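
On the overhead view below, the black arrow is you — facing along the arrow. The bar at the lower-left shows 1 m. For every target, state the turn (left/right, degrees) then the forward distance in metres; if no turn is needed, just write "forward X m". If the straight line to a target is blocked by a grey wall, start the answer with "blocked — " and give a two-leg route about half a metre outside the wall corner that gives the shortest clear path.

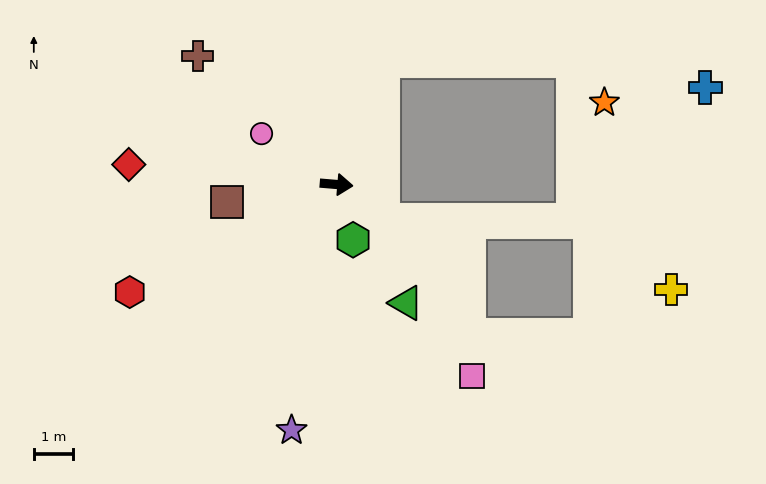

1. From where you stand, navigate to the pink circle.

turn left 151°, forward 2.3 m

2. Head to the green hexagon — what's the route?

turn right 69°, forward 1.5 m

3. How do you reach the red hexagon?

turn right 148°, forward 6.0 m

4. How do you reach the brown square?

turn right 166°, forward 2.9 m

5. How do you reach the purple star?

turn right 96°, forward 6.4 m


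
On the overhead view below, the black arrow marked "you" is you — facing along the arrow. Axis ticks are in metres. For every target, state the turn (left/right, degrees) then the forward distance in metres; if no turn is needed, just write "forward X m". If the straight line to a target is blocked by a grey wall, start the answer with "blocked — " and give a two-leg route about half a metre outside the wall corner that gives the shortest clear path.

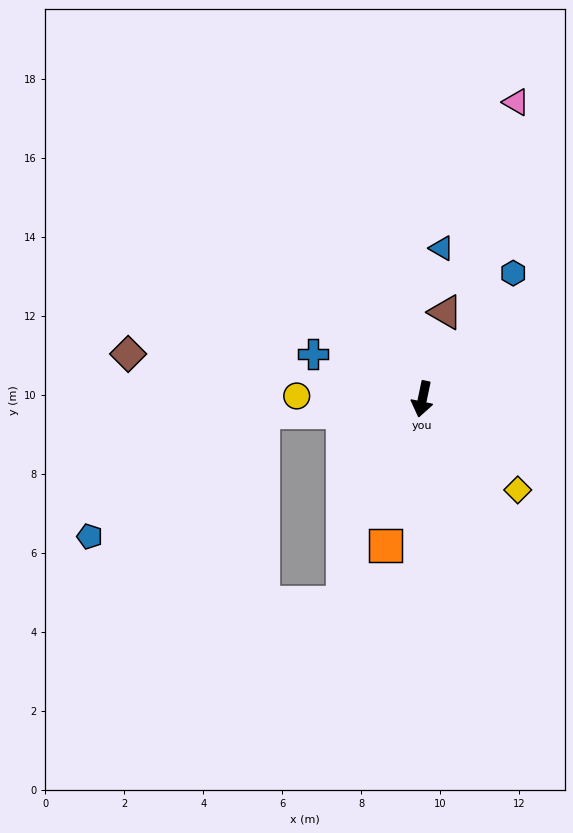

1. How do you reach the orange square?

turn right 2°, forward 3.8 m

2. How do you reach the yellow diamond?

turn left 58°, forward 3.3 m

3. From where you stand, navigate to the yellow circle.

turn right 80°, forward 3.2 m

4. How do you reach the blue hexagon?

turn left 156°, forward 3.9 m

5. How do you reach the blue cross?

turn right 101°, forward 3.0 m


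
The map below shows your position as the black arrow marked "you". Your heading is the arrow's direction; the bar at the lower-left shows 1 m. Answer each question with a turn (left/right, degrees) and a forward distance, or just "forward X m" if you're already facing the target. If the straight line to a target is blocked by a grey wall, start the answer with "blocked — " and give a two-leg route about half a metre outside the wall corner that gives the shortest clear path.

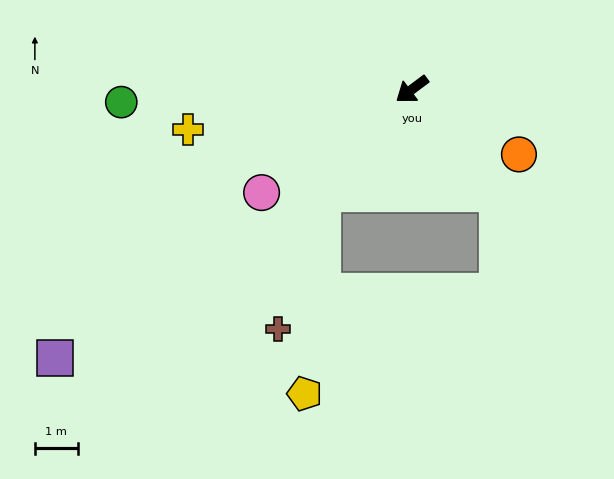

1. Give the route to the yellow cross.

turn right 27°, forward 5.3 m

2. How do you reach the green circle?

turn right 34°, forward 6.8 m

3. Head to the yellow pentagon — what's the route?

blocked — turn left 13°, forward 3.2 m, then turn left 35°, forward 4.7 m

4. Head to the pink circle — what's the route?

turn right 2°, forward 4.2 m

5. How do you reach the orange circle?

turn left 112°, forward 2.9 m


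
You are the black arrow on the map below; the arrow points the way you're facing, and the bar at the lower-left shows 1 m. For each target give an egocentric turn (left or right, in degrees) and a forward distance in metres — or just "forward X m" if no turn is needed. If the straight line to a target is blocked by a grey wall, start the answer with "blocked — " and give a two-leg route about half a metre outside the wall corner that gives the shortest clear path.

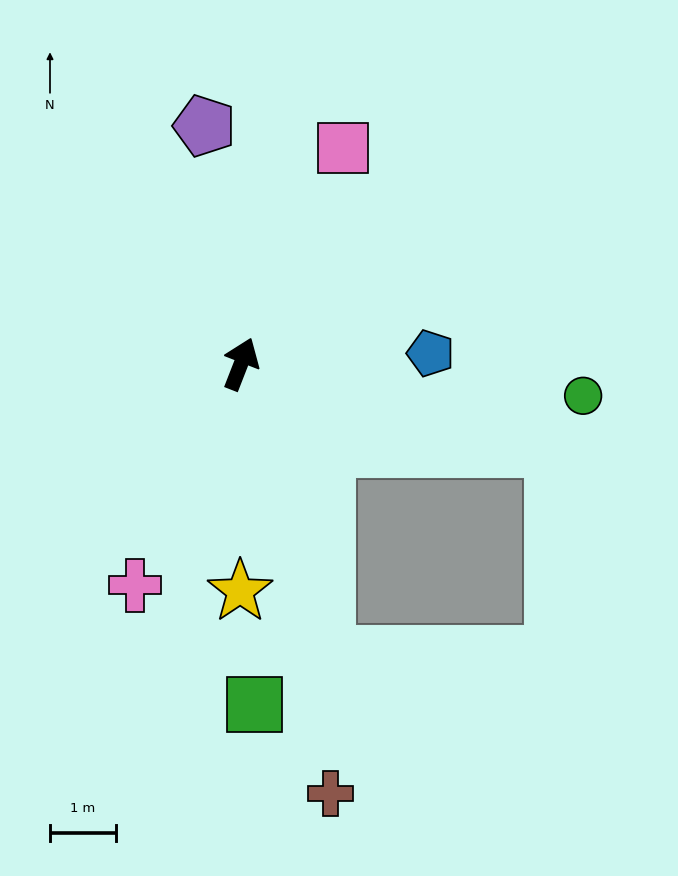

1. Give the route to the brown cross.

turn right 147°, forward 6.7 m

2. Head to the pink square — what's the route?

turn right 4°, forward 3.6 m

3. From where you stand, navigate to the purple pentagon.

turn left 30°, forward 3.7 m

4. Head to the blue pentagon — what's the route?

turn right 66°, forward 2.9 m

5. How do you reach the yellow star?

turn right 159°, forward 3.4 m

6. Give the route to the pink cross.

turn left 176°, forward 3.7 m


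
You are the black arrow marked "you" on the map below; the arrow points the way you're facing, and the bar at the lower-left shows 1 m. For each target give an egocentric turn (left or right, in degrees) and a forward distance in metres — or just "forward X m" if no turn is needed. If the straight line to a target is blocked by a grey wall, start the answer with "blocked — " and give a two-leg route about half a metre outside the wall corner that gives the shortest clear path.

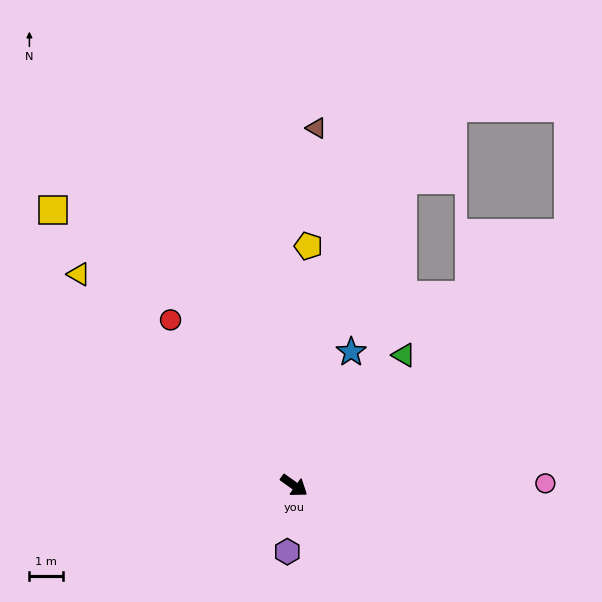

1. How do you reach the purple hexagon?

turn right 60°, forward 2.0 m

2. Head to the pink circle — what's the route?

turn left 36°, forward 7.4 m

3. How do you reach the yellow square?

turn left 167°, forward 10.8 m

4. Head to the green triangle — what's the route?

turn left 85°, forward 5.0 m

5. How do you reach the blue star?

turn left 102°, forward 4.3 m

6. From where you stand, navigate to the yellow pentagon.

turn left 122°, forward 7.1 m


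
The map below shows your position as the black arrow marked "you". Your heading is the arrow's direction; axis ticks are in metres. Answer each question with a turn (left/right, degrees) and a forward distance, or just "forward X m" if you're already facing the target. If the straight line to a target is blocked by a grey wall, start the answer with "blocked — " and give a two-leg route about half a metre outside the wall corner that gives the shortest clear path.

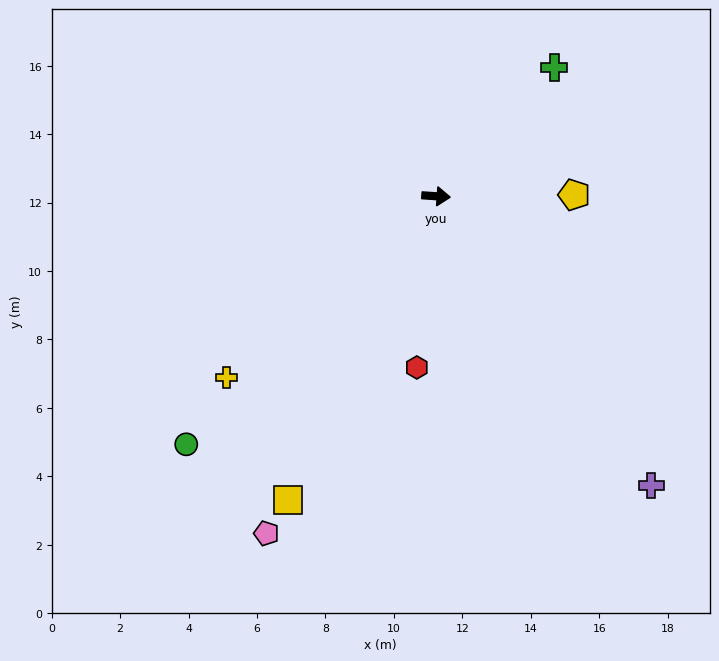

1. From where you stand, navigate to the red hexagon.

turn right 93°, forward 5.0 m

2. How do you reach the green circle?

turn right 131°, forward 10.3 m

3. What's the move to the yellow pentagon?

turn left 4°, forward 4.0 m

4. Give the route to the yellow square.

turn right 112°, forward 9.9 m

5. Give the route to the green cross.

turn left 51°, forward 5.1 m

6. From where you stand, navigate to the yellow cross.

turn right 135°, forward 8.1 m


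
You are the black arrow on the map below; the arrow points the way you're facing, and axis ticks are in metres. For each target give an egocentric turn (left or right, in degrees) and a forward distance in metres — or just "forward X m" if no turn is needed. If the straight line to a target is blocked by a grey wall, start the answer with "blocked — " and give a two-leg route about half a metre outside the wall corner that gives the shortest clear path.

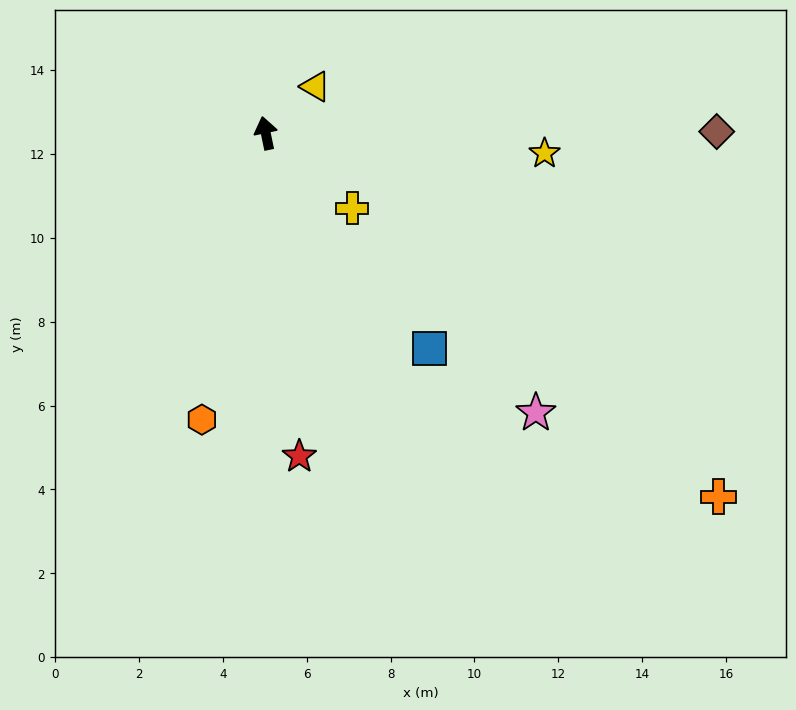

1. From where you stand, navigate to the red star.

turn left 174°, forward 7.8 m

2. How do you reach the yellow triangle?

turn right 59°, forward 1.6 m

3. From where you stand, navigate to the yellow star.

turn right 106°, forward 6.7 m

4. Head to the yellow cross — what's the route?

turn right 143°, forward 2.7 m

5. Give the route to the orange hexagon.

turn left 156°, forward 7.0 m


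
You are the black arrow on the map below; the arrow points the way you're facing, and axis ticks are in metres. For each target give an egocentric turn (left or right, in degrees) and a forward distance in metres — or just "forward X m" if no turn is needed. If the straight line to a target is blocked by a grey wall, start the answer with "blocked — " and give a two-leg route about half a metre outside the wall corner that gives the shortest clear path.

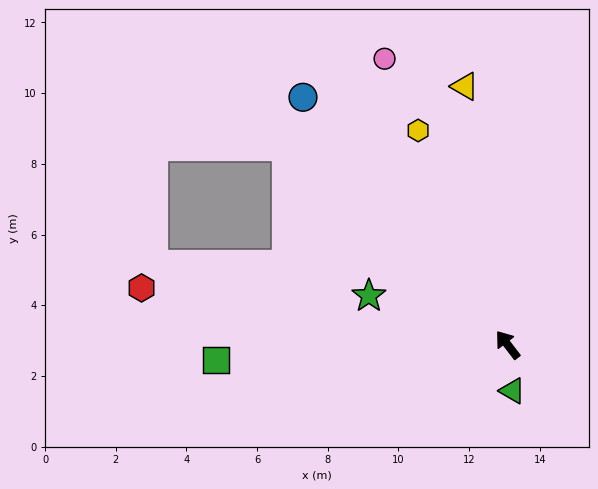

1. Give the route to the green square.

turn left 55°, forward 8.3 m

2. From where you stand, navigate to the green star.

turn left 33°, forward 4.2 m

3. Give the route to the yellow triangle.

turn right 28°, forward 7.4 m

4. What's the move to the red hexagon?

turn left 44°, forward 10.5 m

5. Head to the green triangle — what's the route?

turn left 148°, forward 1.3 m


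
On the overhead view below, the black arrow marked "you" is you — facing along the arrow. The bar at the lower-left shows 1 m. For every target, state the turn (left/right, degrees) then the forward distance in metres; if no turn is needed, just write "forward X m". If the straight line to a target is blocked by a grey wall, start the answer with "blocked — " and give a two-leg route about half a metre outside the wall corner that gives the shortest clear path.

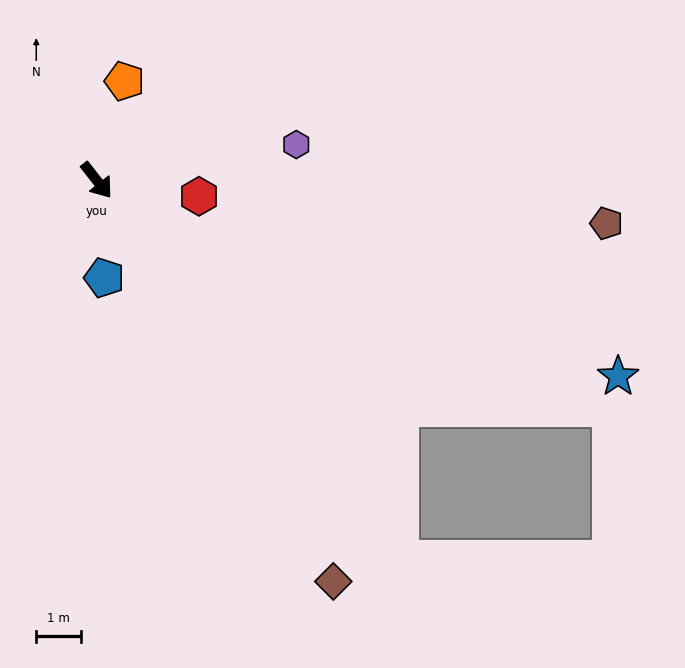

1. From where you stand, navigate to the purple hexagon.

turn left 62°, forward 4.5 m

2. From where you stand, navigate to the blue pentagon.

turn right 34°, forward 2.2 m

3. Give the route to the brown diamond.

turn right 7°, forward 10.4 m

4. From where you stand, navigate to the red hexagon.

turn left 43°, forward 2.3 m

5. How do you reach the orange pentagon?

turn left 126°, forward 2.3 m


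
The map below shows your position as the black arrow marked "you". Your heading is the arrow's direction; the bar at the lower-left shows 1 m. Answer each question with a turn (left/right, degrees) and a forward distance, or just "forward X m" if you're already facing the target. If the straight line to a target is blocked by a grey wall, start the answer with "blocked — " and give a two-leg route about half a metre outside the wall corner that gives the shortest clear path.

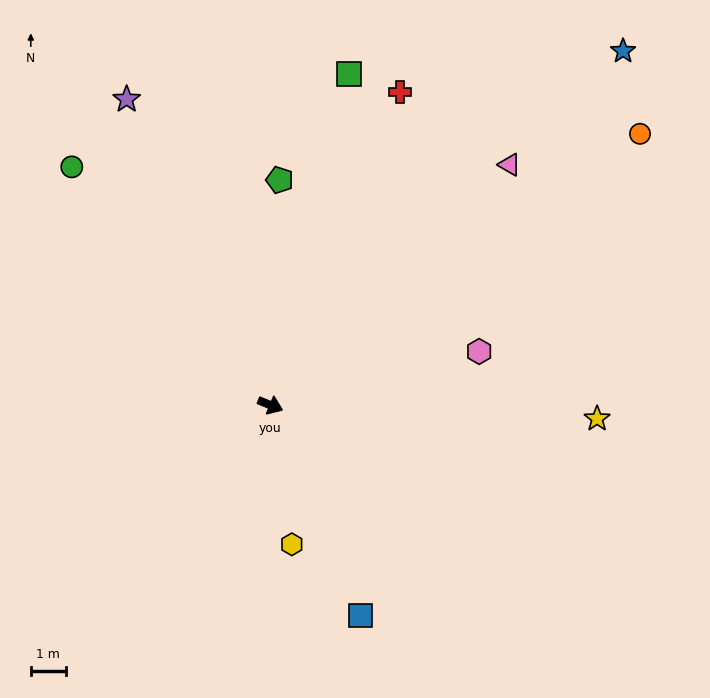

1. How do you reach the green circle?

turn left 152°, forward 8.9 m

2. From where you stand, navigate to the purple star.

turn left 138°, forward 9.7 m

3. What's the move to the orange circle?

turn left 59°, forward 13.2 m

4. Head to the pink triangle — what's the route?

turn left 68°, forward 9.7 m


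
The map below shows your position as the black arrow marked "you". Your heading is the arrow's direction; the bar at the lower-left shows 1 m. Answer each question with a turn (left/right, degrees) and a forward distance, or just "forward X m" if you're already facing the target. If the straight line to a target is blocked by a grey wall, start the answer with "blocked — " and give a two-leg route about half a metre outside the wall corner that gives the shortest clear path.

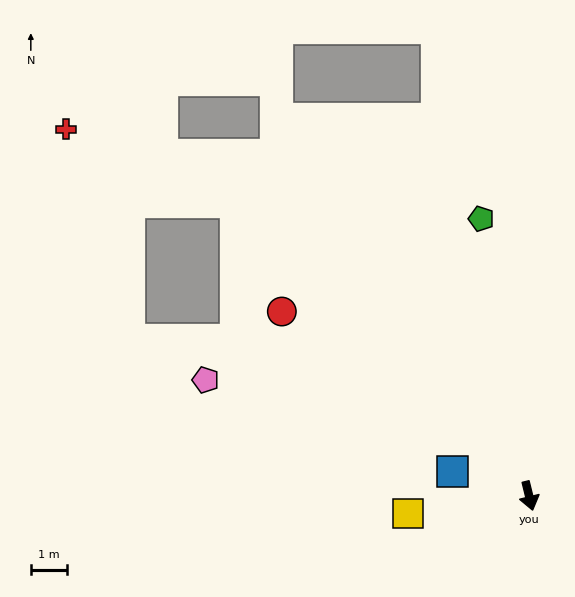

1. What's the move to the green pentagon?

turn left 176°, forward 7.7 m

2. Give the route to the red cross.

blocked — turn right 149°, forward 11.4 m, then turn left 22°, forward 5.1 m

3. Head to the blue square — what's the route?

turn right 121°, forward 2.2 m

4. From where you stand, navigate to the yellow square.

turn right 95°, forward 3.4 m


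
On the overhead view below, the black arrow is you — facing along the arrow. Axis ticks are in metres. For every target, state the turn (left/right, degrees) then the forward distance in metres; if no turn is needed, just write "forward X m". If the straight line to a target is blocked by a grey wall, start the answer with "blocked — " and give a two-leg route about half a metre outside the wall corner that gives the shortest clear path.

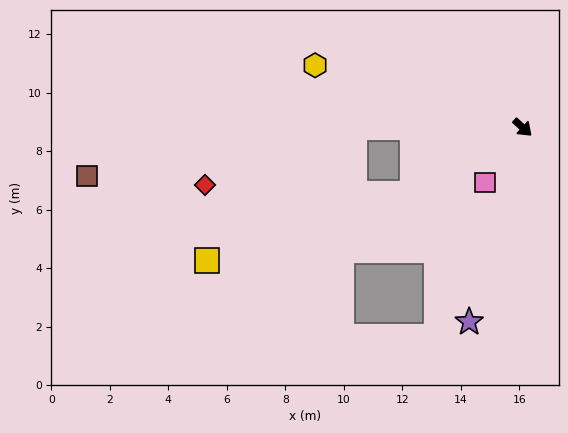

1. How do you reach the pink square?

turn right 82°, forward 2.3 m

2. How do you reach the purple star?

turn right 63°, forward 6.9 m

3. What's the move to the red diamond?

blocked — turn right 137°, forward 5.7 m, then turn left 21°, forward 5.5 m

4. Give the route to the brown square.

blocked — turn right 137°, forward 5.7 m, then turn left 10°, forward 9.3 m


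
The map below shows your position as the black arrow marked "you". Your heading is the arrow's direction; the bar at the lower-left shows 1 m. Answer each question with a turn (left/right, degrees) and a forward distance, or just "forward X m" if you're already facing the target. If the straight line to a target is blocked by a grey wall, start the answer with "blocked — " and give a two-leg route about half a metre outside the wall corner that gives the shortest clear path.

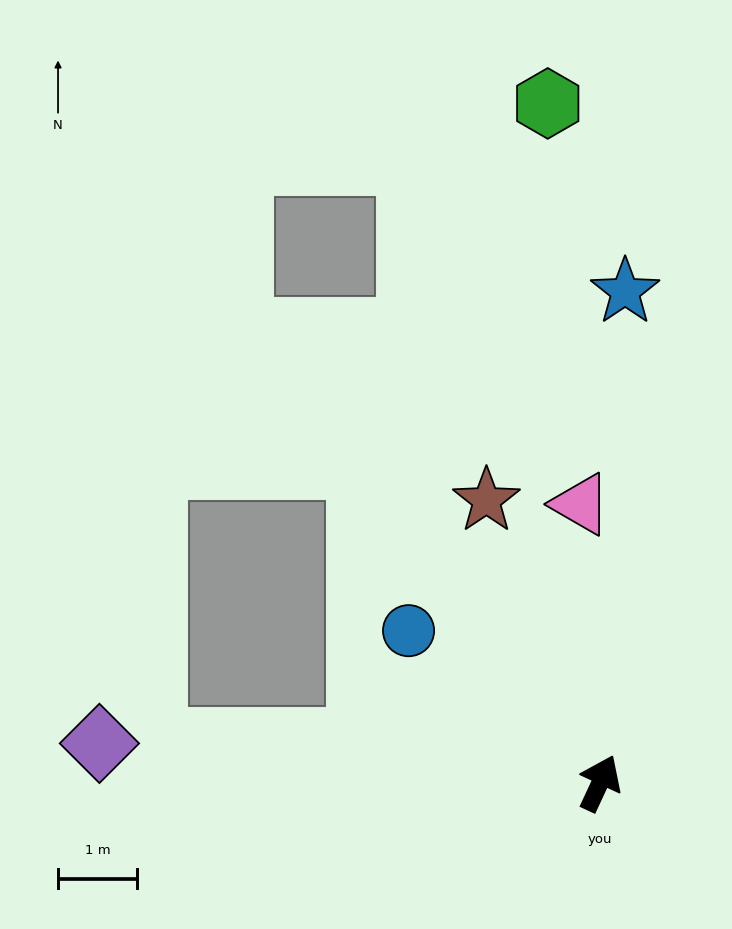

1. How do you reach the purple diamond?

turn left 110°, forward 6.4 m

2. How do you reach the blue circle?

turn left 76°, forward 3.1 m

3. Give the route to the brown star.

turn left 47°, forward 3.9 m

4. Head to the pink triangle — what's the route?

turn left 29°, forward 3.5 m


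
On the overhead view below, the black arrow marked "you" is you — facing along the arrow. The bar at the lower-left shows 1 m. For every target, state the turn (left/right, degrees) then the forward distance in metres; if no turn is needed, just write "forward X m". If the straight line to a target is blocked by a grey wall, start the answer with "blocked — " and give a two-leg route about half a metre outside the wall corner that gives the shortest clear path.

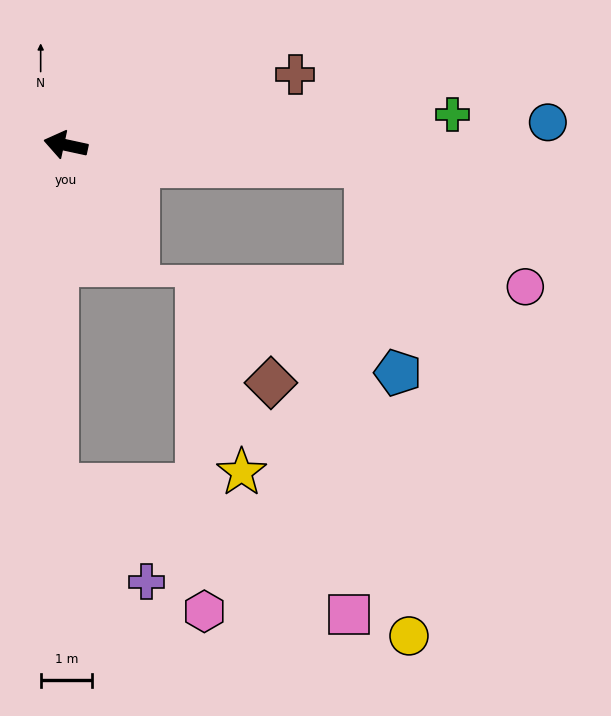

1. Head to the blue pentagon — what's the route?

blocked — turn right 172°, forward 5.8 m, then turn right 77°, forward 4.1 m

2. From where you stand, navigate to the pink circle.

blocked — turn right 172°, forward 5.8 m, then turn right 33°, forward 3.9 m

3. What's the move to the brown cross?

turn right 151°, forward 4.6 m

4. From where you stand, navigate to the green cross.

turn right 163°, forward 7.5 m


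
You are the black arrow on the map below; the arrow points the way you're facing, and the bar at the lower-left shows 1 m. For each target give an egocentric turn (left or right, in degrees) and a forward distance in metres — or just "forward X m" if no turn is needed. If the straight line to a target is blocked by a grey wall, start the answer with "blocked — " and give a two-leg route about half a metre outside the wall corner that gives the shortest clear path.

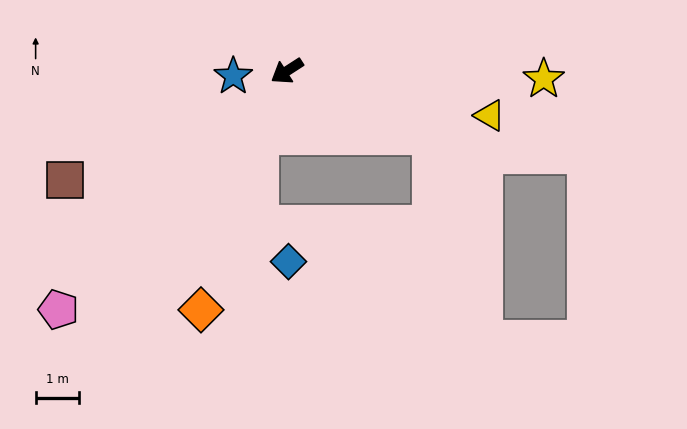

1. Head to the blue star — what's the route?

turn right 27°, forward 1.2 m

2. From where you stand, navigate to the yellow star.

turn left 145°, forward 5.9 m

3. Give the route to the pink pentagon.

turn left 13°, forward 7.6 m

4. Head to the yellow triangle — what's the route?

turn left 135°, forward 4.8 m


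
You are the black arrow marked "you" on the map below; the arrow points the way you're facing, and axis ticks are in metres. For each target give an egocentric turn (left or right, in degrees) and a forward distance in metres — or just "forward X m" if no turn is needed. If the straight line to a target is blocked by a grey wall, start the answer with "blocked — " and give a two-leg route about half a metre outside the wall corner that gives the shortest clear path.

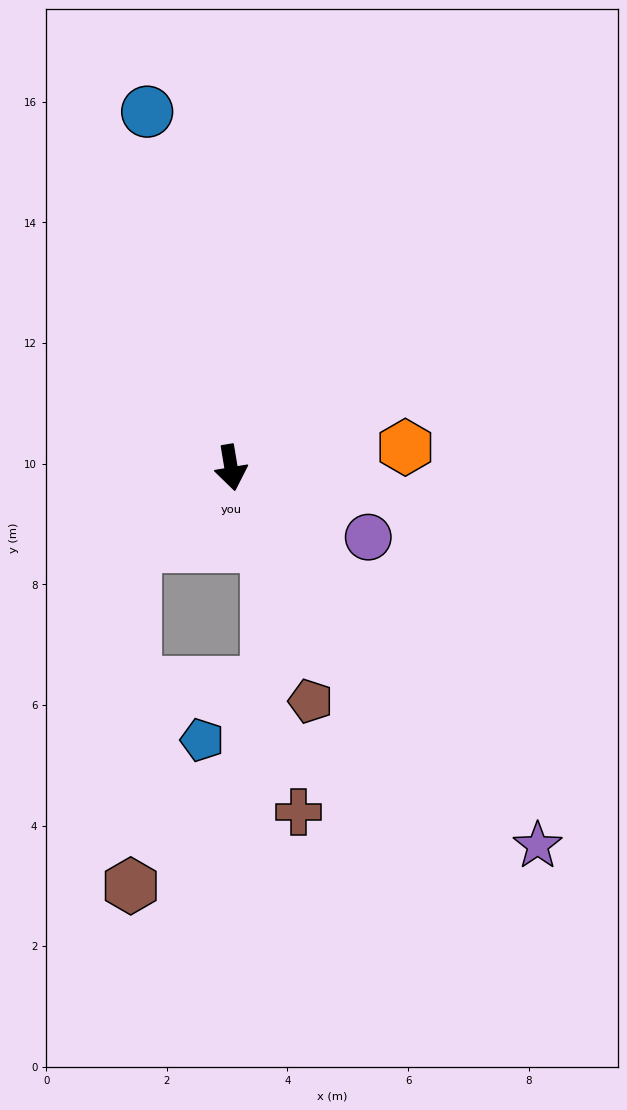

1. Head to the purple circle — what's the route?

turn left 54°, forward 2.6 m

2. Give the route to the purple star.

turn left 30°, forward 8.1 m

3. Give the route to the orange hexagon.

turn left 87°, forward 2.9 m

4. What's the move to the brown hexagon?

blocked — turn right 60°, forward 2.1 m, then turn left 50°, forward 5.6 m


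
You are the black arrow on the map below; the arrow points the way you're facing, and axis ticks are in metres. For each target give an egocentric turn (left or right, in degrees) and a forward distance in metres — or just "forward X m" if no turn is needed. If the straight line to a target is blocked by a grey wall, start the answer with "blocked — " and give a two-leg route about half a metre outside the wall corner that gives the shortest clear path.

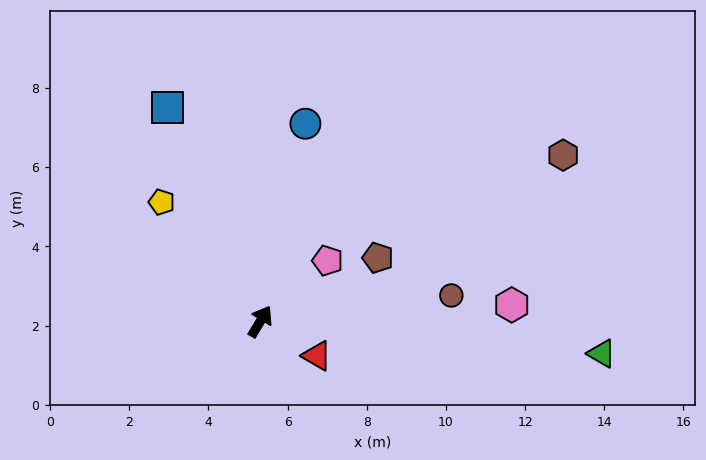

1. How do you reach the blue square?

turn left 55°, forward 5.9 m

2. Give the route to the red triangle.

turn right 90°, forward 1.7 m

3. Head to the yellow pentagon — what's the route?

turn left 71°, forward 3.9 m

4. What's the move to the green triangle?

turn right 64°, forward 8.7 m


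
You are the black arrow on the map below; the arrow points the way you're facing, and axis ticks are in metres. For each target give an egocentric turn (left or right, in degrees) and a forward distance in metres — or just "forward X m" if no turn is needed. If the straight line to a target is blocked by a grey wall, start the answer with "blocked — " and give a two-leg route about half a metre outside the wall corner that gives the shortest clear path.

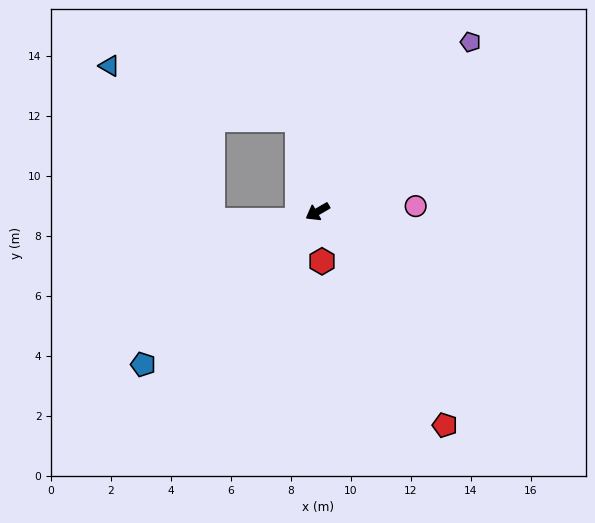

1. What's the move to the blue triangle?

blocked — turn right 108°, forward 3.1 m, then turn left 62°, forward 6.5 m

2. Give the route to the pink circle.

turn left 153°, forward 3.3 m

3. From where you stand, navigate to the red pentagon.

turn left 91°, forward 8.3 m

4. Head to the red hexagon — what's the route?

turn left 65°, forward 1.7 m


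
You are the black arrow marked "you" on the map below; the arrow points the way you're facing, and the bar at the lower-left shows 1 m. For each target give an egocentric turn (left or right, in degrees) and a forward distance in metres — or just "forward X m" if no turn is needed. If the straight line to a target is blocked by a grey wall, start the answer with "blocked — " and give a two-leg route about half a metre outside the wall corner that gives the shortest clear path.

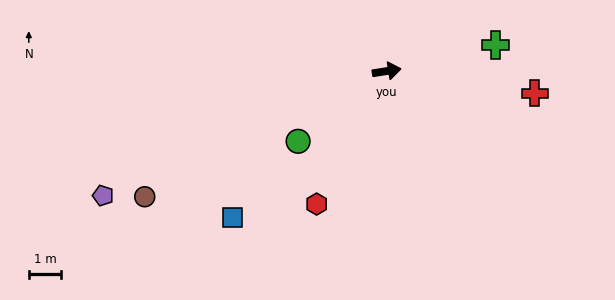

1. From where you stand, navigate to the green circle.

turn right 151°, forward 3.5 m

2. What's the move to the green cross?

turn left 4°, forward 3.5 m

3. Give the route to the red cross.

turn right 18°, forward 4.6 m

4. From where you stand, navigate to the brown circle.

turn right 162°, forward 8.4 m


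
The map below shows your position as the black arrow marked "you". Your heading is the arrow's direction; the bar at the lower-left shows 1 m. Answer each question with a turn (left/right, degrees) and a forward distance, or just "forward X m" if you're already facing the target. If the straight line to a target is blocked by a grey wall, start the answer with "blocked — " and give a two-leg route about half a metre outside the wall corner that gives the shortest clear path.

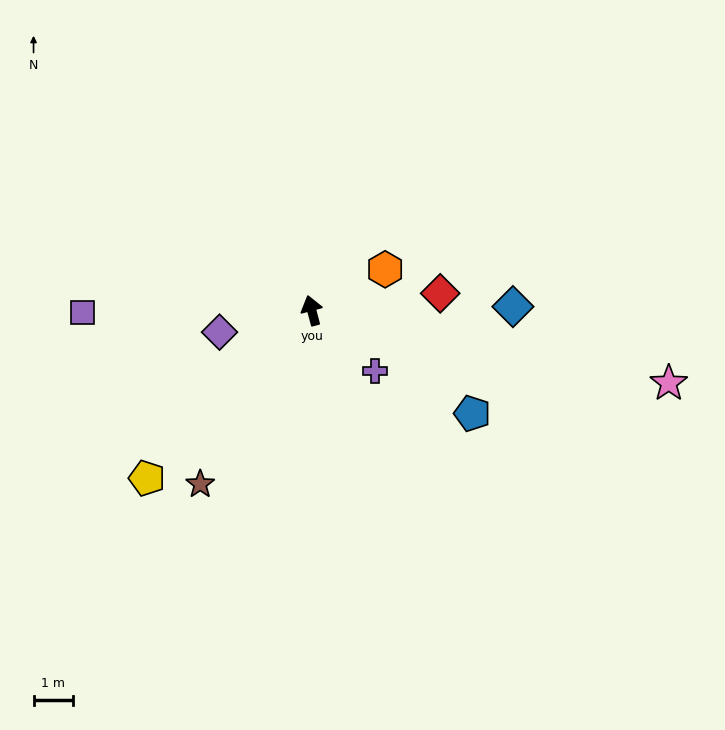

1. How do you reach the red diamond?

turn right 97°, forward 3.3 m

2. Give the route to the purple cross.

turn right 149°, forward 2.2 m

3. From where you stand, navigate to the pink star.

turn right 116°, forward 9.3 m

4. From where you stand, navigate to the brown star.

turn left 132°, forward 5.3 m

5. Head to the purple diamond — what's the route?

turn left 88°, forward 2.4 m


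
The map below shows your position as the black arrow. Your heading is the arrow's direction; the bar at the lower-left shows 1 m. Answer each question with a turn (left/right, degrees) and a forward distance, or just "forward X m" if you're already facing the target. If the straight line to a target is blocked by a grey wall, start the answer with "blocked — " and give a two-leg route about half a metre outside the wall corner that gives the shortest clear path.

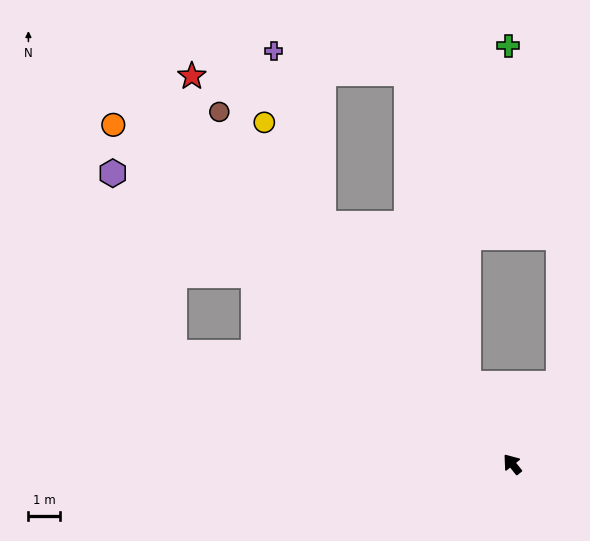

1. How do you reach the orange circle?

turn left 11°, forward 16.6 m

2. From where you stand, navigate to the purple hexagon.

turn left 15°, forward 15.6 m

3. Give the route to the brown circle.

forward 14.5 m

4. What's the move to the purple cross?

blocked — forward 9.7 m, then turn right 23°, forward 5.7 m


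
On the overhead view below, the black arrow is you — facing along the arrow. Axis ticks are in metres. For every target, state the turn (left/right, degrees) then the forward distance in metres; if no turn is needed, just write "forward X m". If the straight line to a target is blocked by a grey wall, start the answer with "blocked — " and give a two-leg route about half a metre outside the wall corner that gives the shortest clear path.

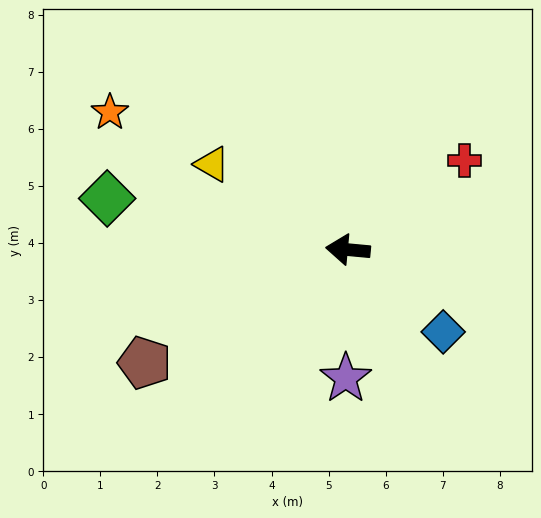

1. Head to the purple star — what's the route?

turn left 94°, forward 2.3 m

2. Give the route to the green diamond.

turn right 7°, forward 4.3 m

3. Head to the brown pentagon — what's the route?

turn left 34°, forward 4.1 m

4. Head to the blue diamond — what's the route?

turn left 145°, forward 2.2 m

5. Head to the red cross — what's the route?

turn right 137°, forward 2.6 m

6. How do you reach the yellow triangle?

turn right 27°, forward 2.8 m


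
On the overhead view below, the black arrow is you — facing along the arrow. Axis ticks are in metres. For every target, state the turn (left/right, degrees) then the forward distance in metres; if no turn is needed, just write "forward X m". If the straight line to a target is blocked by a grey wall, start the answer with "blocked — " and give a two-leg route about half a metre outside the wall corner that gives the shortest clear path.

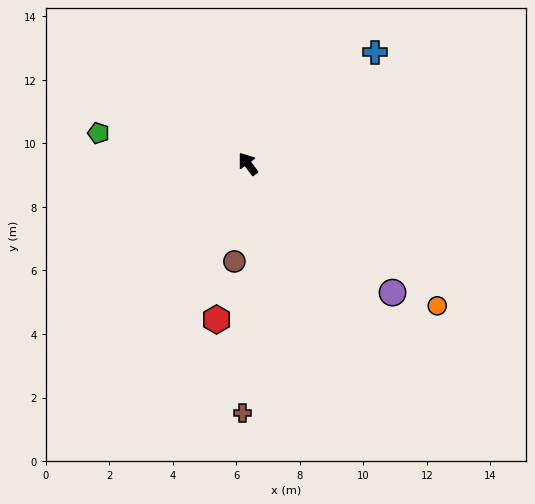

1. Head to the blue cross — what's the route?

turn right 85°, forward 5.3 m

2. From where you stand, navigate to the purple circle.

turn right 168°, forward 6.1 m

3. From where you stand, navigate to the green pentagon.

turn left 42°, forward 4.8 m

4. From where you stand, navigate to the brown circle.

turn left 136°, forward 3.1 m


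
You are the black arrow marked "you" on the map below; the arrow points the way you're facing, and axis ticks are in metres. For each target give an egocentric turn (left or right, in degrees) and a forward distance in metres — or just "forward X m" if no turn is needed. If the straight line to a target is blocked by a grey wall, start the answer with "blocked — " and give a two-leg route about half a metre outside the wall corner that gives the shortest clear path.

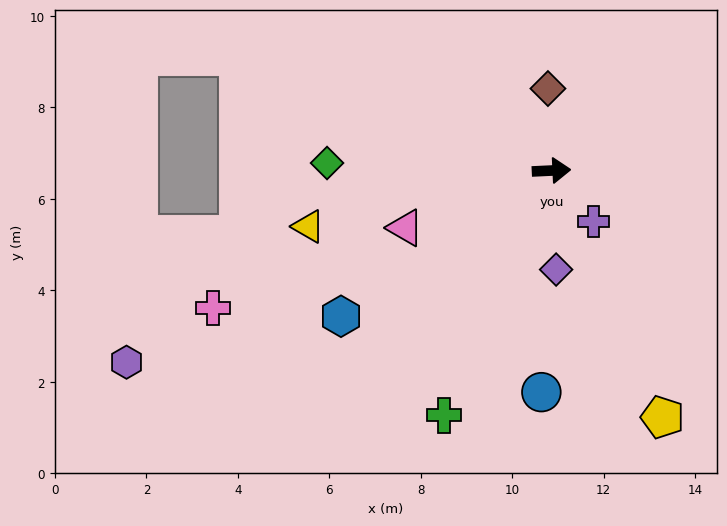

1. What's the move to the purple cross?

turn right 53°, forward 1.4 m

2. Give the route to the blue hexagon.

turn right 148°, forward 5.6 m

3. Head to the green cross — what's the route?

turn right 116°, forward 5.8 m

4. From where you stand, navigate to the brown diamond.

turn left 90°, forward 1.8 m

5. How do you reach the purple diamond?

turn right 90°, forward 2.2 m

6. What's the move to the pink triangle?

turn right 161°, forward 3.4 m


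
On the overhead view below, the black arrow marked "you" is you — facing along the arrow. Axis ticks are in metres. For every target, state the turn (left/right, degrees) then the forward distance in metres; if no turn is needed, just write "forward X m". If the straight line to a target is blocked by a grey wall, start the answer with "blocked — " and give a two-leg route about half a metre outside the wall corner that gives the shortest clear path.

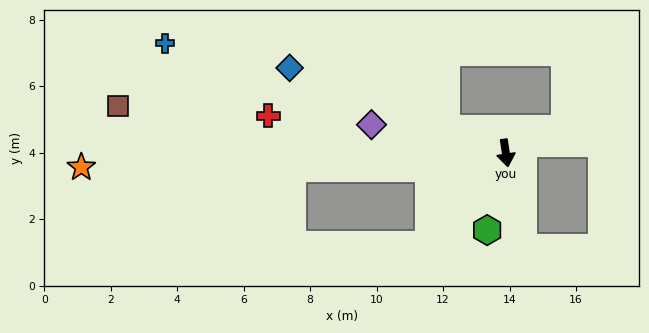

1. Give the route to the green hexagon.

turn right 22°, forward 2.4 m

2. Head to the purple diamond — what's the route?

turn right 110°, forward 4.1 m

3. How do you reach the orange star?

turn right 97°, forward 12.8 m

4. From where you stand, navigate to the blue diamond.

turn right 120°, forward 7.0 m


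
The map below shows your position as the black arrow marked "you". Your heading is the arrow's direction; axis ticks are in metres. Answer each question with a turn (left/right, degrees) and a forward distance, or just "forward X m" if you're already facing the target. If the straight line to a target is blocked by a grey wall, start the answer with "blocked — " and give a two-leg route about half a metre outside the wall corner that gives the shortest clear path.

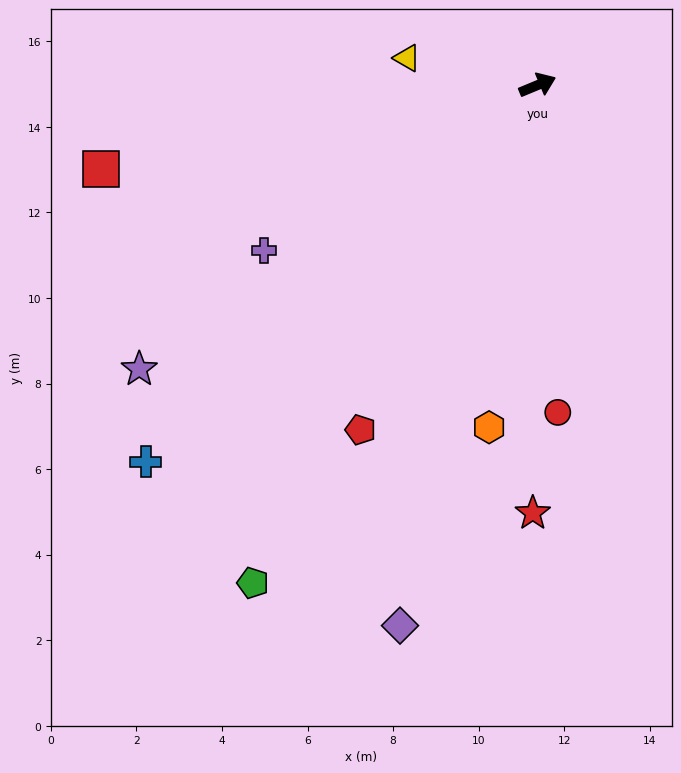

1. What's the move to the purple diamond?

turn right 127°, forward 13.0 m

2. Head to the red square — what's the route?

turn left 168°, forward 10.4 m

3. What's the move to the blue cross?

turn right 159°, forward 12.7 m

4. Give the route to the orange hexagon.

turn right 121°, forward 8.1 m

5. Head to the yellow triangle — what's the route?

turn left 146°, forward 3.1 m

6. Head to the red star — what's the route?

turn right 113°, forward 10.0 m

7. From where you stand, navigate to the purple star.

turn right 167°, forward 11.4 m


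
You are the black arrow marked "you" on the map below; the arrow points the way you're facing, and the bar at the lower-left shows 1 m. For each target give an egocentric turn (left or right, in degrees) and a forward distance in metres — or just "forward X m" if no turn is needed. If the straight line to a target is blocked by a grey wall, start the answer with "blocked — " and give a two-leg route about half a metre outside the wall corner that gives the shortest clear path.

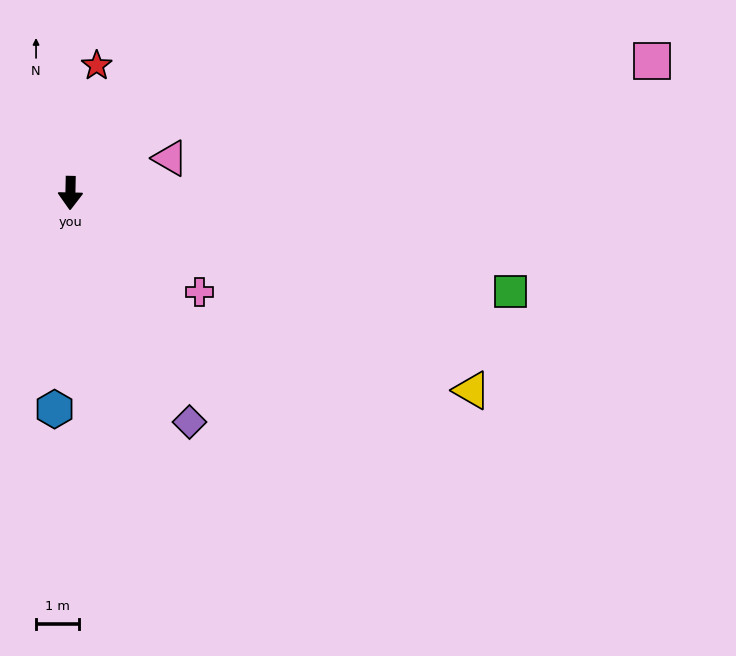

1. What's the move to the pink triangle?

turn left 110°, forward 2.5 m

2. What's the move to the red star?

turn left 170°, forward 3.0 m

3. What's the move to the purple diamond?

turn left 29°, forward 6.0 m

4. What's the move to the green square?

turn left 79°, forward 10.5 m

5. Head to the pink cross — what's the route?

turn left 54°, forward 3.8 m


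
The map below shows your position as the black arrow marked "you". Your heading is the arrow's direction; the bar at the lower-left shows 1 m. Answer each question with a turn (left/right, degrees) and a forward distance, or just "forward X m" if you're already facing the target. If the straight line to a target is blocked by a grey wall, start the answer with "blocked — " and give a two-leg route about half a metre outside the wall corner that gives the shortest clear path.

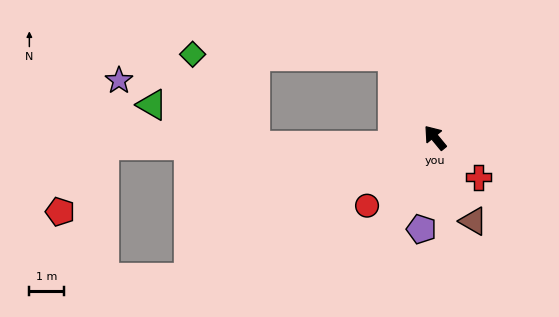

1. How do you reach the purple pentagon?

turn left 132°, forward 2.7 m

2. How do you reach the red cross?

turn right 172°, forward 1.7 m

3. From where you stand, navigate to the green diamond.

blocked — turn right 12°, forward 2.7 m, then turn left 62°, forward 5.8 m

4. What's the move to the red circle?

turn left 96°, forward 2.8 m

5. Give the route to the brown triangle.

turn left 165°, forward 2.7 m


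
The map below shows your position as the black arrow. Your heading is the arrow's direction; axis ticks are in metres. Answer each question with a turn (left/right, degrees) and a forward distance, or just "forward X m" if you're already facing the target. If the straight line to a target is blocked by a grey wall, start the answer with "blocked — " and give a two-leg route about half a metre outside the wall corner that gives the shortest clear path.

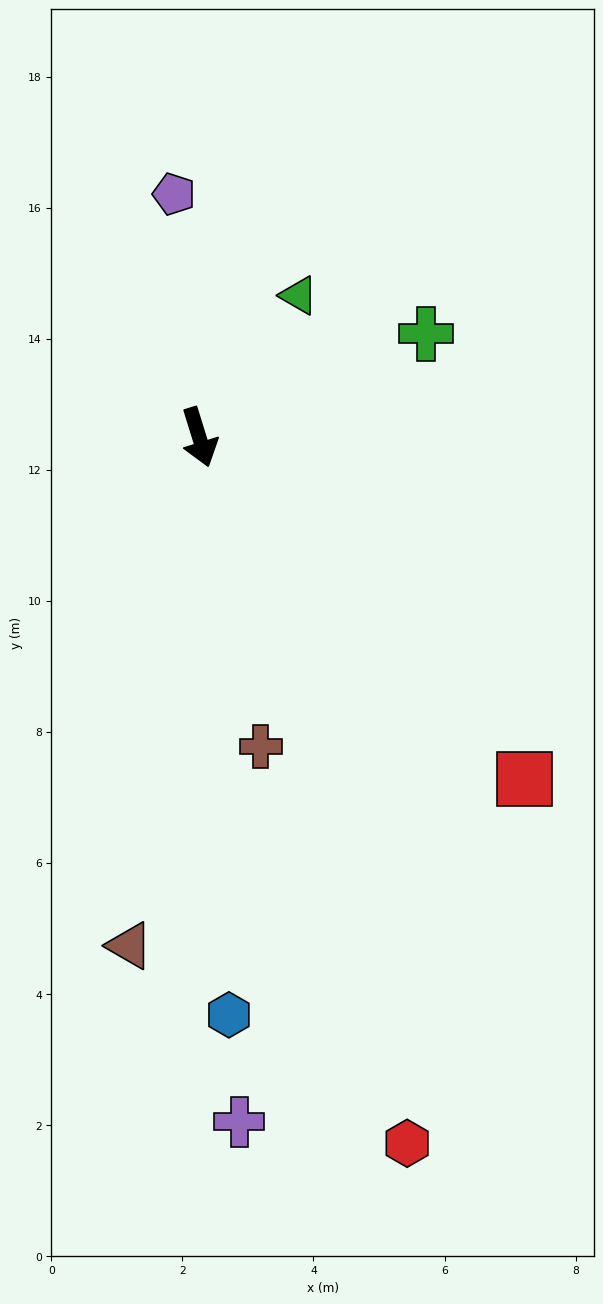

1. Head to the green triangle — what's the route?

turn left 128°, forward 2.6 m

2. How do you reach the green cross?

turn left 97°, forward 3.8 m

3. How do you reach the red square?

turn left 26°, forward 7.2 m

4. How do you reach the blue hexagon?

turn right 14°, forward 8.8 m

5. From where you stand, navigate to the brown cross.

turn right 6°, forward 4.8 m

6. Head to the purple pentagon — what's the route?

turn left 169°, forward 3.7 m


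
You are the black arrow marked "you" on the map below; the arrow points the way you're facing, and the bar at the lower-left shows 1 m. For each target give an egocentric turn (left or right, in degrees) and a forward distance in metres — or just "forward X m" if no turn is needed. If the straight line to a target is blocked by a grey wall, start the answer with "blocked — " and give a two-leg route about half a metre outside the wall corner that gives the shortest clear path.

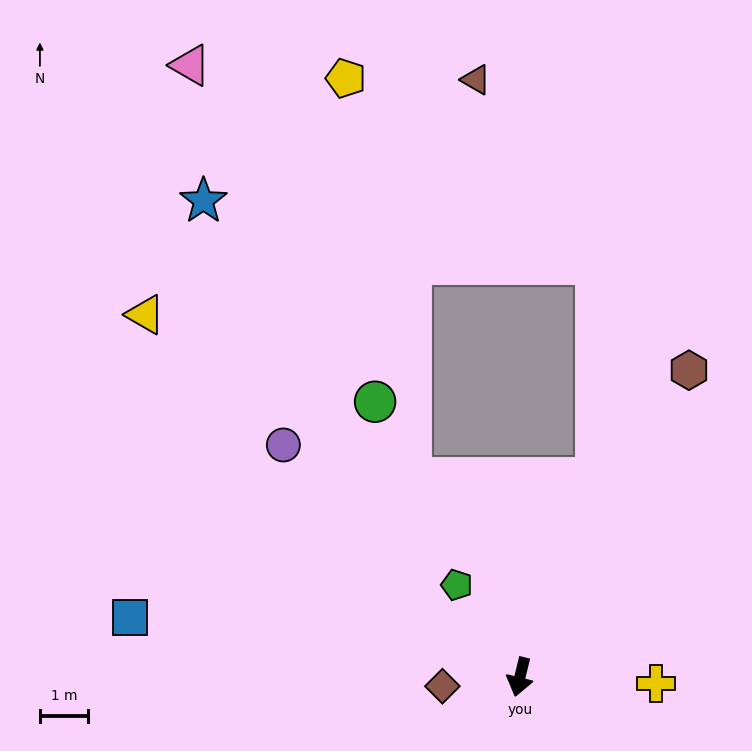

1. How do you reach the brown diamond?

turn right 70°, forward 1.6 m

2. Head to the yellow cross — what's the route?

turn left 101°, forward 2.8 m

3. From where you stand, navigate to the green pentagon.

turn right 132°, forward 2.3 m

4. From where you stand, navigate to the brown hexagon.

turn left 165°, forward 7.2 m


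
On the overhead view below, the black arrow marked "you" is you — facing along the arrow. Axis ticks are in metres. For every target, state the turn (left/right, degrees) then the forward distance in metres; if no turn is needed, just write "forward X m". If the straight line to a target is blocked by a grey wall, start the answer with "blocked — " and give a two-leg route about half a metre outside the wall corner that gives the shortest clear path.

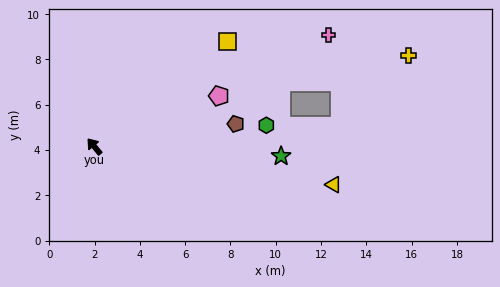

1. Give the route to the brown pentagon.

turn right 121°, forward 6.3 m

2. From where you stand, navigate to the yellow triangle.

turn right 139°, forward 10.7 m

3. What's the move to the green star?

turn right 133°, forward 8.3 m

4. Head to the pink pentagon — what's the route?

turn right 108°, forward 5.9 m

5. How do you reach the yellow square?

turn right 92°, forward 7.5 m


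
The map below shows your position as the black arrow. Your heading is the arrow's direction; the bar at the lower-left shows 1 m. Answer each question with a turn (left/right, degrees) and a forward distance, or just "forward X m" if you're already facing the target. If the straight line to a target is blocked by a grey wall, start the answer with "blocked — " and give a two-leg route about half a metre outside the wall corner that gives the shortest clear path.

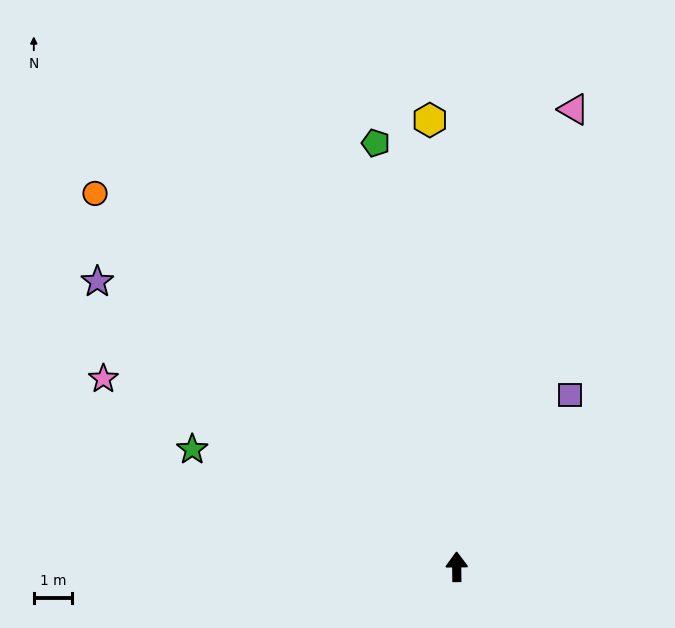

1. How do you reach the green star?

turn left 66°, forward 7.6 m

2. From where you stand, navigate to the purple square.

turn right 34°, forward 5.4 m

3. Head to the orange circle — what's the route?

turn left 44°, forward 13.7 m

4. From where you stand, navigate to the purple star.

turn left 51°, forward 12.1 m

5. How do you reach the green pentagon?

turn left 10°, forward 11.4 m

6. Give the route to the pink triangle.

turn right 15°, forward 12.4 m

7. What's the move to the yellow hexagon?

turn left 3°, forward 11.8 m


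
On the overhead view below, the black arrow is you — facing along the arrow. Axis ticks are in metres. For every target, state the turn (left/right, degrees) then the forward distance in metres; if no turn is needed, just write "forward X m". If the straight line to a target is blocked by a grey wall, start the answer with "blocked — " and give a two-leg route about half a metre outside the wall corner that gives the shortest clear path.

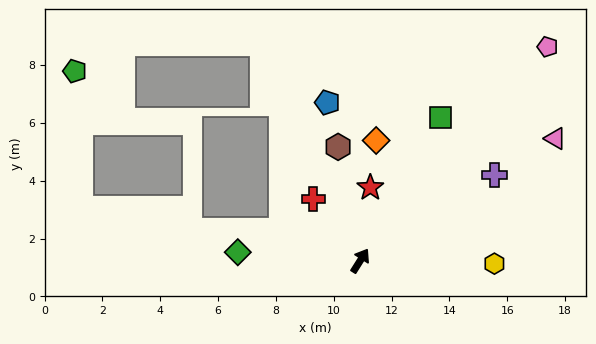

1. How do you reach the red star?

turn left 24°, forward 2.6 m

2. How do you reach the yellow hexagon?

turn right 59°, forward 4.6 m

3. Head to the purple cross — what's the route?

turn right 25°, forward 5.5 m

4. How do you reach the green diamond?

turn left 118°, forward 4.2 m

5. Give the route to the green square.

turn left 3°, forward 5.7 m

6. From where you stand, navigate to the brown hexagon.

turn left 43°, forward 4.0 m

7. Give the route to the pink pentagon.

turn right 9°, forward 9.8 m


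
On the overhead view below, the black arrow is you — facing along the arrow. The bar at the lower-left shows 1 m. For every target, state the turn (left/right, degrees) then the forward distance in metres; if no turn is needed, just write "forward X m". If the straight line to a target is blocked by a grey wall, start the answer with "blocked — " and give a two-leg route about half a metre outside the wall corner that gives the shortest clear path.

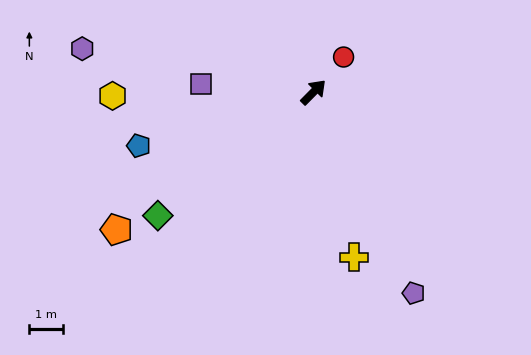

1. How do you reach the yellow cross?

turn right 122°, forward 5.1 m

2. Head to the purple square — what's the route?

turn left 131°, forward 3.4 m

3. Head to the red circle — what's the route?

turn left 4°, forward 1.4 m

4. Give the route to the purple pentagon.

turn right 109°, forward 6.7 m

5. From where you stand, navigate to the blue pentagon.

turn left 152°, forward 5.4 m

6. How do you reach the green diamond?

turn left 173°, forward 5.9 m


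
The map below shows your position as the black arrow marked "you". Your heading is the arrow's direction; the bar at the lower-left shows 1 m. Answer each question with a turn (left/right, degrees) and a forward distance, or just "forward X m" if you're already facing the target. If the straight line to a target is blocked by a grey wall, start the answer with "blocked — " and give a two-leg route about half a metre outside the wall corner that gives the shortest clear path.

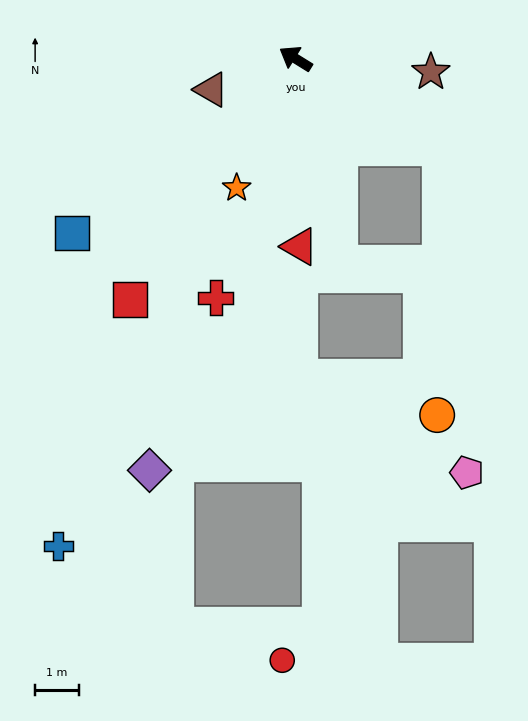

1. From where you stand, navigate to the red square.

turn left 87°, forward 6.7 m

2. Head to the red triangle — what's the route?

turn left 123°, forward 4.3 m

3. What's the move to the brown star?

turn right 154°, forward 3.1 m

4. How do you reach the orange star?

turn left 97°, forward 3.2 m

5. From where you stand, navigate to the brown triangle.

turn left 52°, forward 2.1 m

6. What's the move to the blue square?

turn left 70°, forward 6.5 m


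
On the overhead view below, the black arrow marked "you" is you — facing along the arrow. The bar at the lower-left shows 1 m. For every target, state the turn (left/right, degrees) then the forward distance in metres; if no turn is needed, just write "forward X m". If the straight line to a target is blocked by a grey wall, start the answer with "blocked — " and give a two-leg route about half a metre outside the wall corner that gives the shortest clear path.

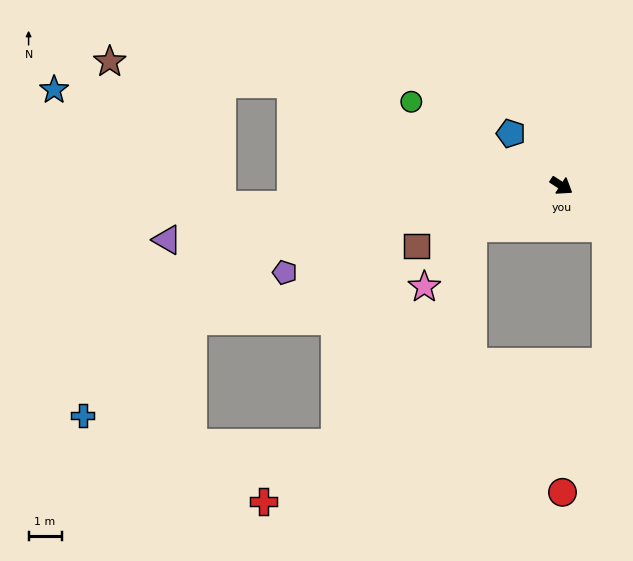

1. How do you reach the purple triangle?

turn right 139°, forward 12.1 m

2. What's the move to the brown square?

turn right 124°, forward 4.8 m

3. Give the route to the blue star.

blocked — turn right 167°, forward 8.8 m, then turn left 21°, forward 7.2 m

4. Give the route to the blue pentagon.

turn left 167°, forward 2.2 m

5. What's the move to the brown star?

blocked — turn right 167°, forward 8.8 m, then turn left 13°, forward 5.5 m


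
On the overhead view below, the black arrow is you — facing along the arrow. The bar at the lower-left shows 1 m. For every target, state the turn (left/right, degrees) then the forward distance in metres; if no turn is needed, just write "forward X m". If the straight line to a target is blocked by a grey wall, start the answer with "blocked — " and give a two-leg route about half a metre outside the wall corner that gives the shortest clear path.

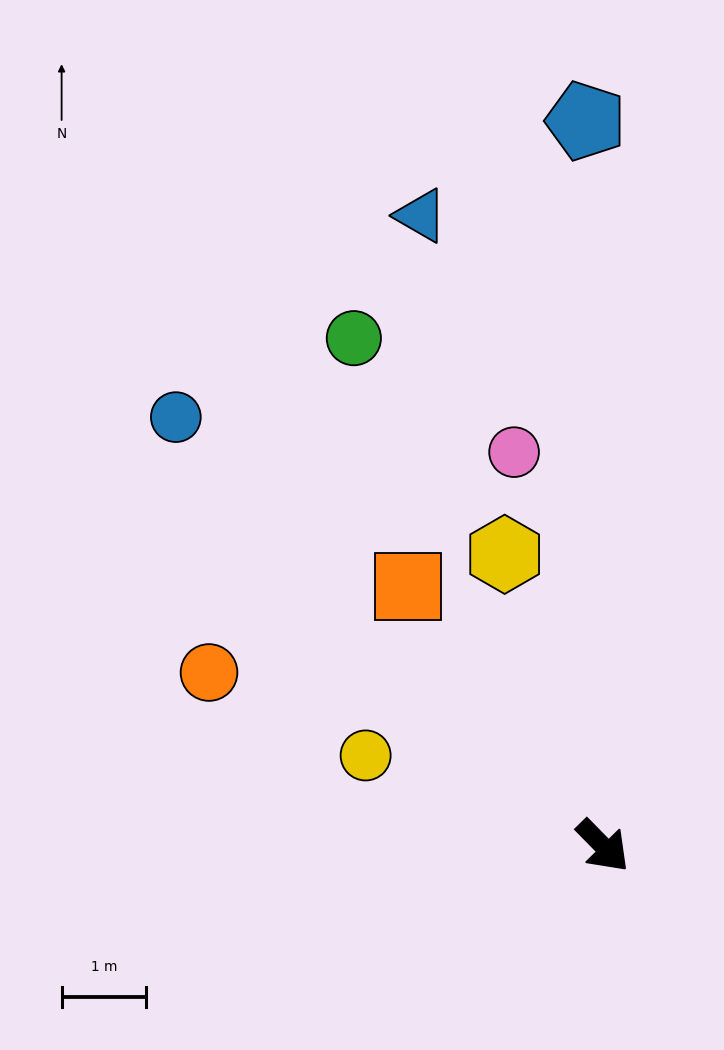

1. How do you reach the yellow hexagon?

turn left 154°, forward 3.6 m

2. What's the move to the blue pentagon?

turn left 137°, forward 8.6 m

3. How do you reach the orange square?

turn left 172°, forward 3.8 m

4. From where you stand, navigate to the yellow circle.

turn right 155°, forward 3.0 m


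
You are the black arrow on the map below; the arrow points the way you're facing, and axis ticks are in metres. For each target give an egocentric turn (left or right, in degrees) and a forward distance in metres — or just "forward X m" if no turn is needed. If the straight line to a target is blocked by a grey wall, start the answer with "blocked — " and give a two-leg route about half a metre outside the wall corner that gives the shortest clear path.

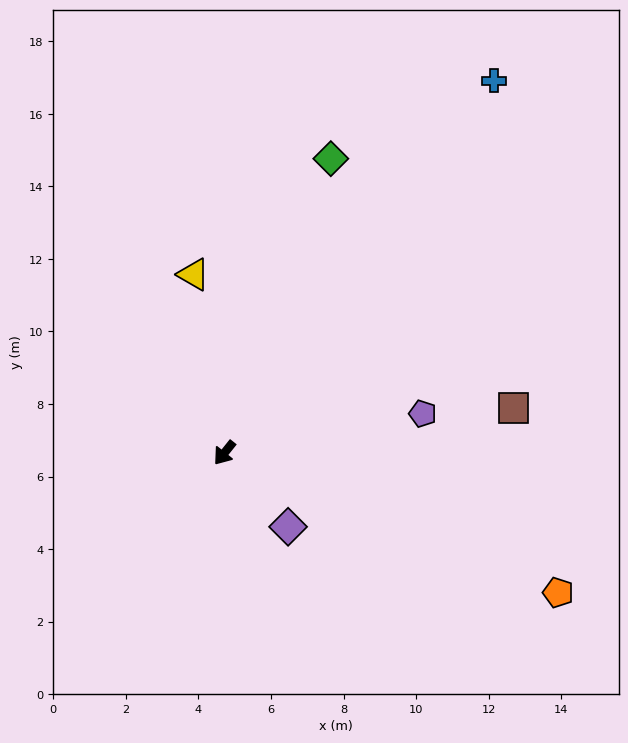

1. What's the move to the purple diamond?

turn left 79°, forward 2.7 m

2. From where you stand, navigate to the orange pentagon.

turn left 106°, forward 10.0 m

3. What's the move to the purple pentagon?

turn left 140°, forward 5.6 m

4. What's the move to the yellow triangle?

turn right 132°, forward 5.0 m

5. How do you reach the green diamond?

turn right 161°, forward 8.6 m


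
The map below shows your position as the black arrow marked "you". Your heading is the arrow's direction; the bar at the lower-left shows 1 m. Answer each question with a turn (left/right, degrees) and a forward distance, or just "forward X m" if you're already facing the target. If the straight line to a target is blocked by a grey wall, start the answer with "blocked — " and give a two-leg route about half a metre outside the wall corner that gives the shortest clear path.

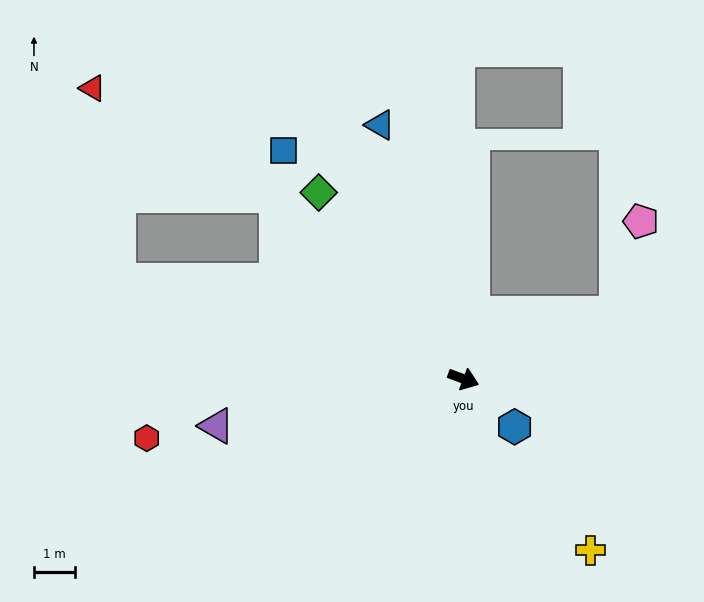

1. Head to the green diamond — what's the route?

turn left 148°, forward 5.8 m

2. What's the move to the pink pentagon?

blocked — turn left 44°, forward 4.1 m, then turn left 52°, forward 2.3 m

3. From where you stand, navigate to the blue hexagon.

turn right 23°, forward 1.7 m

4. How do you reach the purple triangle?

turn right 149°, forward 6.1 m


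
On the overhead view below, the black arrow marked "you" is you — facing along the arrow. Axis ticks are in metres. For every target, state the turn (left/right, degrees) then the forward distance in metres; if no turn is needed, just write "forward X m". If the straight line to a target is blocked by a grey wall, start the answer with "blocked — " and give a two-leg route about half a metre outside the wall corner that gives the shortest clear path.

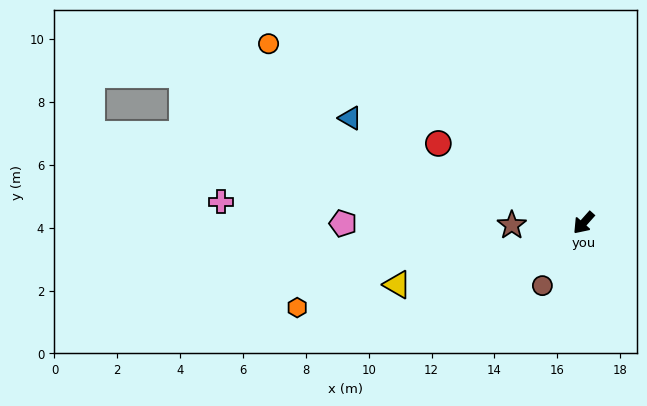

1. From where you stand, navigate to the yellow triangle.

turn right 30°, forward 6.2 m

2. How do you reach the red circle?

turn right 77°, forward 5.3 m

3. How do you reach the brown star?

turn right 46°, forward 2.3 m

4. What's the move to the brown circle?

turn left 8°, forward 2.4 m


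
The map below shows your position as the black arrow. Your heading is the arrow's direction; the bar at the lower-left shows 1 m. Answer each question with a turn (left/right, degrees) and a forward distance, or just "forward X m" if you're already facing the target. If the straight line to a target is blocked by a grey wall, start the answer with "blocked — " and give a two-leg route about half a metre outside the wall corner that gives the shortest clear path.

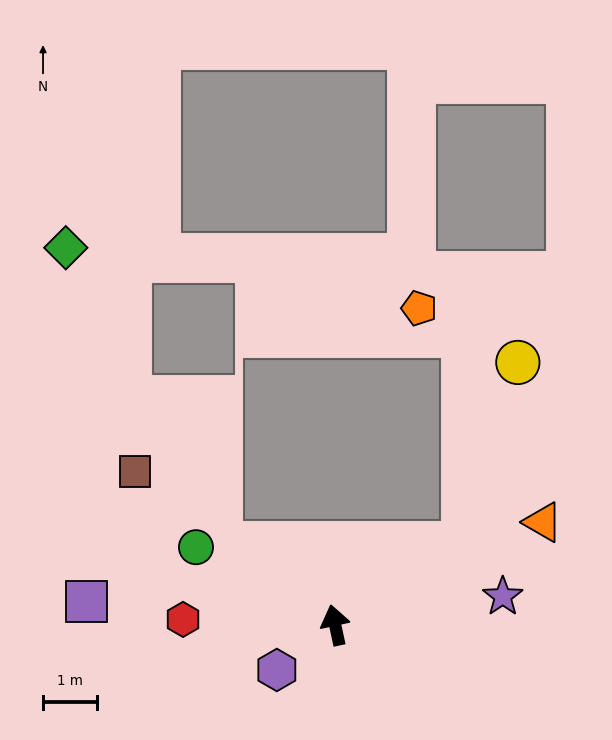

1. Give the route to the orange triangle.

turn right 76°, forward 4.3 m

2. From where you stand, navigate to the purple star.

turn right 93°, forward 3.2 m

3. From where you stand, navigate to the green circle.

turn left 49°, forward 3.0 m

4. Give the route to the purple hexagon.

turn left 115°, forward 1.4 m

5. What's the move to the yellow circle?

blocked — turn right 70°, forward 2.8 m, then turn left 41°, forward 3.5 m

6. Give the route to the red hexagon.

turn left 76°, forward 2.8 m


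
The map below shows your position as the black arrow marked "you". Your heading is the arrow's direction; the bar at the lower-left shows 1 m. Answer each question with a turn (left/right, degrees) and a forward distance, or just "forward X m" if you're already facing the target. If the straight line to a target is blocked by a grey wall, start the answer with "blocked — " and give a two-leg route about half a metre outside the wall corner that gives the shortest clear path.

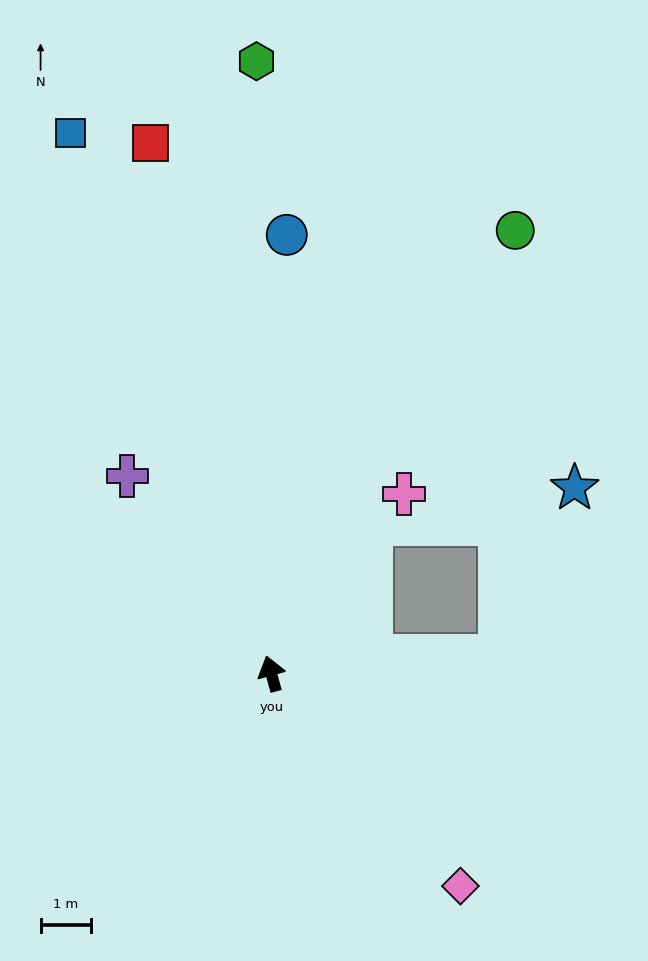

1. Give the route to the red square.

turn right 2°, forward 10.8 m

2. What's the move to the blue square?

turn left 5°, forward 11.5 m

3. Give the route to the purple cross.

turn left 21°, forward 4.9 m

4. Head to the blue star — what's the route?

blocked — turn right 101°, forward 4.6 m, then turn left 62°, forward 3.6 m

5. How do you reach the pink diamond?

turn right 154°, forward 5.7 m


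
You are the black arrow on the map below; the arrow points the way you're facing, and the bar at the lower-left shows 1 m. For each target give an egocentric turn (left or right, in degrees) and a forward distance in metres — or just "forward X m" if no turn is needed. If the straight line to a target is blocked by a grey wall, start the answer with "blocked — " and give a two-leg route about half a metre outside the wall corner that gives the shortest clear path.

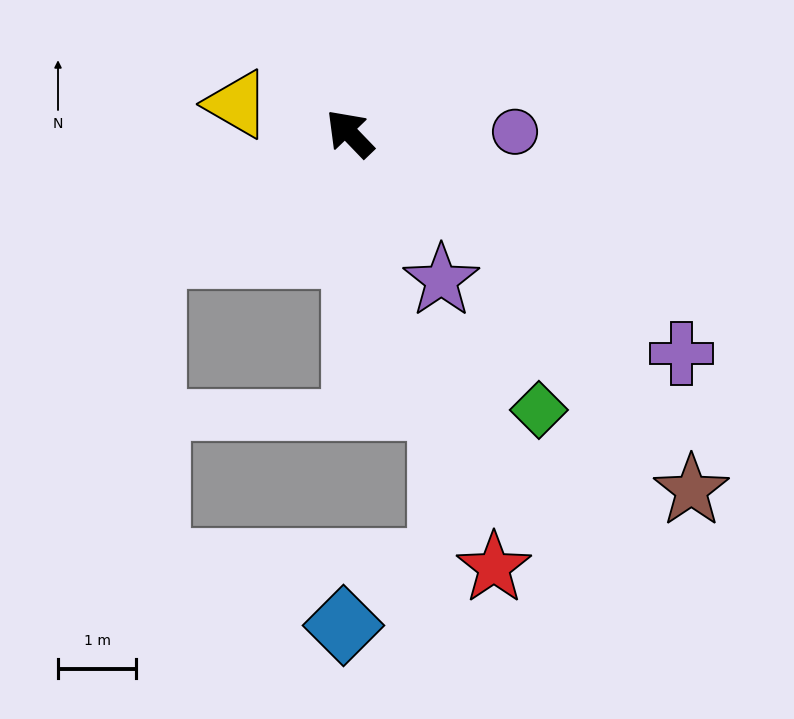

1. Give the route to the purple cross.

turn right 167°, forward 5.1 m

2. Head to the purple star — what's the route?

turn left 168°, forward 2.2 m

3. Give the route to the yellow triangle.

turn left 32°, forward 1.5 m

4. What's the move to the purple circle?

turn right 133°, forward 2.1 m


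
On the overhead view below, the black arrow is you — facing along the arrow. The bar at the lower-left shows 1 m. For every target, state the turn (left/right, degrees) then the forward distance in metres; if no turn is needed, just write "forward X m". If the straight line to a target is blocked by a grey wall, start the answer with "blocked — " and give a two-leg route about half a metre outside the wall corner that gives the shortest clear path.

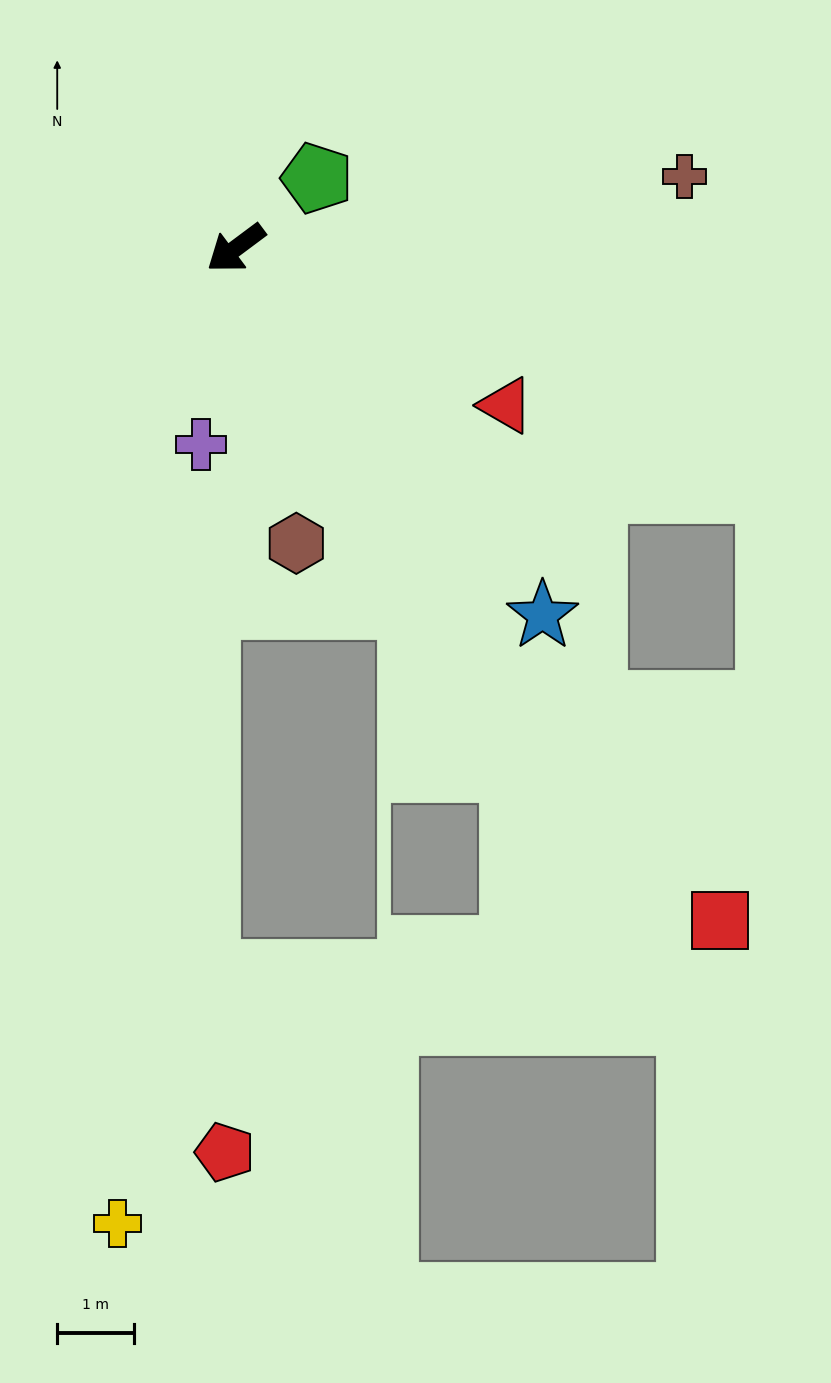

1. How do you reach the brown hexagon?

turn left 65°, forward 3.9 m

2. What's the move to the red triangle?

turn left 113°, forward 4.1 m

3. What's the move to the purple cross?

turn left 43°, forward 2.6 m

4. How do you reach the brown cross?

turn left 152°, forward 5.9 m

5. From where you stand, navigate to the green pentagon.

turn right 176°, forward 1.4 m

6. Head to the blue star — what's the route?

turn left 93°, forward 6.2 m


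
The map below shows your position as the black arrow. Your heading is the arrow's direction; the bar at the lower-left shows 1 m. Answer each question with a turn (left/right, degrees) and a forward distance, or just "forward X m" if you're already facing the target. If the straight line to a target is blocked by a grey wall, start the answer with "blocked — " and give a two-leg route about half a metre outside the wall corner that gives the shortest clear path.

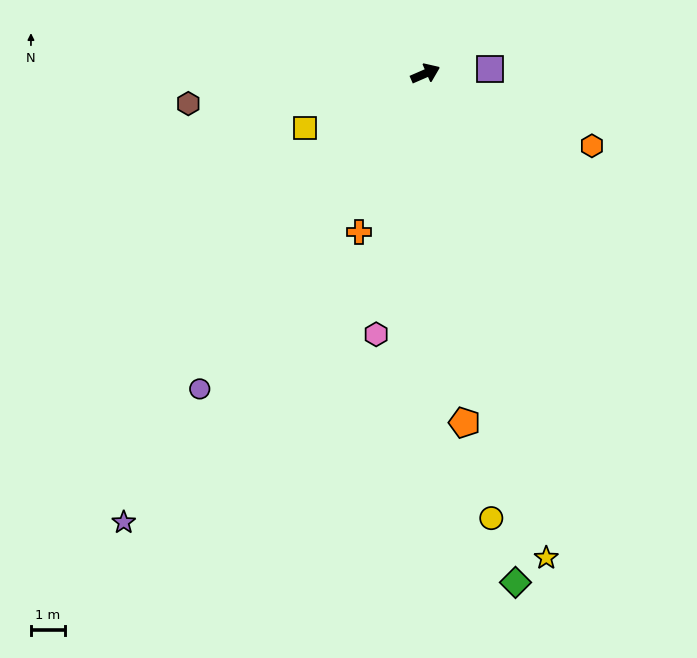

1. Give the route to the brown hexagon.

turn left 164°, forward 7.0 m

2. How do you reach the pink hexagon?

turn right 124°, forward 7.7 m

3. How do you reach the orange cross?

turn right 136°, forward 5.0 m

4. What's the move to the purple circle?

turn right 149°, forward 11.3 m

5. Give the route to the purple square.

turn right 20°, forward 1.9 m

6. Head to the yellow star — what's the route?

turn right 99°, forward 14.6 m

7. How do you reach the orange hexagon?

turn right 47°, forward 5.3 m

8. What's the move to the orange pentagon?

turn right 107°, forward 10.2 m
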